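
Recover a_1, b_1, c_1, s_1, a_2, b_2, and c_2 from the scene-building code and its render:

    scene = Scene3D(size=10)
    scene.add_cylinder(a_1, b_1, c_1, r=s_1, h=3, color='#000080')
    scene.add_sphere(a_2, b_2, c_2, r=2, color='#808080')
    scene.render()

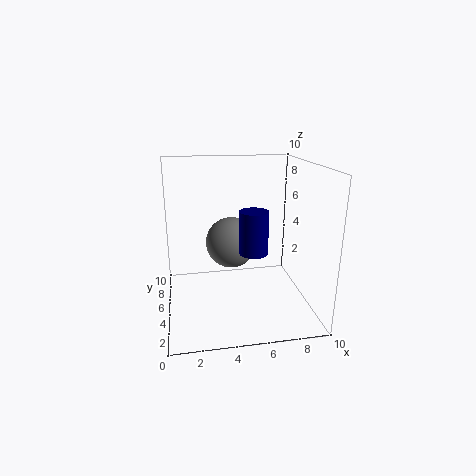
a_1 = 6; b_1 = 4.5; c_1 = 4; s_1 = 1; a_2 = 5; b_2 = 8; c_2 = 3.5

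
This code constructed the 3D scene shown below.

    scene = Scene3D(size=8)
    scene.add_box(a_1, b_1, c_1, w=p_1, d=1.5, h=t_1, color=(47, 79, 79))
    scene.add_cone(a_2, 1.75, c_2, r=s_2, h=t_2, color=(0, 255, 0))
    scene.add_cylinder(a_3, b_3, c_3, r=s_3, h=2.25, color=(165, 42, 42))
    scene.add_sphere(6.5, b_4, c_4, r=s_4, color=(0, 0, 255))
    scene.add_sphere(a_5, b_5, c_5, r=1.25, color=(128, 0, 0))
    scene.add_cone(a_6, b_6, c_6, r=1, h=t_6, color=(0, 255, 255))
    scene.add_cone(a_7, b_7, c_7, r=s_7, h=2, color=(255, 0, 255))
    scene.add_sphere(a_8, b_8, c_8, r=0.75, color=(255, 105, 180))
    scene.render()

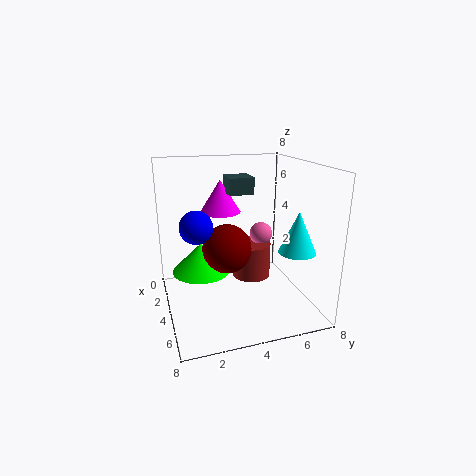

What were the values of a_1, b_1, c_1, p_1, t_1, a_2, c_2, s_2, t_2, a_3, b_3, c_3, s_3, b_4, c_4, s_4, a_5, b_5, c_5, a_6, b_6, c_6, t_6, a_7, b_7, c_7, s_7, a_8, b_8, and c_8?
a_1 = 1; b_1 = 4; c_1 = 6; p_1 = 1.5; t_1 = 1; a_2 = 4.75; c_2 = 2.75; s_2 = 1.5; t_2 = 1.5; a_3 = 1.5; b_3 = 5.75; c_3 = 0.25; s_3 = 1.25; b_4 = 1.25; c_4 = 5.75; s_4 = 0.75; a_5 = 5.25; b_5 = 3; c_5 = 4; a_6 = 5.75; b_6 = 6.75; c_6 = 3.5; t_6 = 2.25; a_7 = 1.25; b_7 = 3.75; c_7 = 4.75; s_7 = 1.25; a_8 = 1.25; b_8 = 6.5; c_8 = 3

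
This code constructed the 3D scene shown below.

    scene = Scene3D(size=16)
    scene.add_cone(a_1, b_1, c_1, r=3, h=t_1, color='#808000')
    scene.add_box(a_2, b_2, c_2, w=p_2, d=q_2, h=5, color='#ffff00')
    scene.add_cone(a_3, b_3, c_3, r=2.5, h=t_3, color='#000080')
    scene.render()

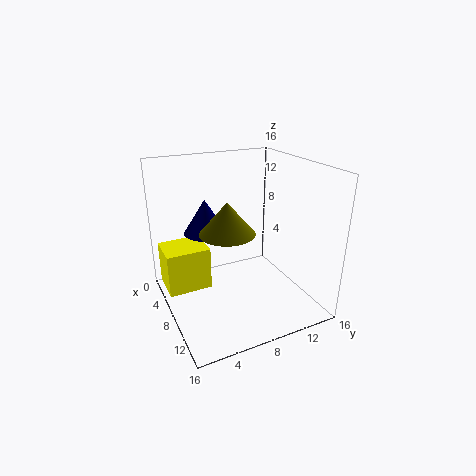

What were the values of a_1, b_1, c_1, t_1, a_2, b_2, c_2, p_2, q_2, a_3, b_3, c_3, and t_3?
a_1 = 8.5; b_1 = 6.5; c_1 = 9; t_1 = 3.5; a_2 = 2.25; b_2 = 0.25; c_2 = 1.5; p_2 = 4.25; q_2 = 5; a_3 = 4.5; b_3 = 5.5; c_3 = 7.75; t_3 = 4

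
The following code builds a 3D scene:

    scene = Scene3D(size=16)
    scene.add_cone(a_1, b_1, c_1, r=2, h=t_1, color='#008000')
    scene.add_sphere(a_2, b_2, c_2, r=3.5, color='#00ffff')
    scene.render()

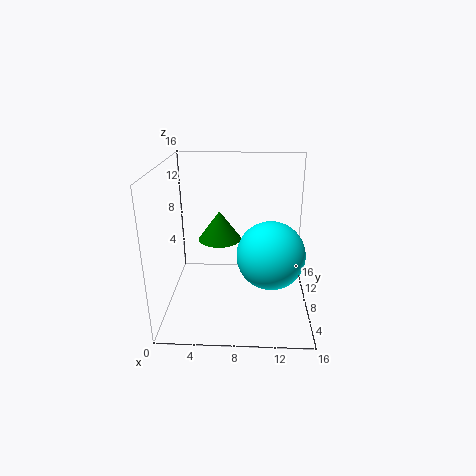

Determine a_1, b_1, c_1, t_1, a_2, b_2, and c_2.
a_1 = 6.5; b_1 = 3.5; c_1 = 10; t_1 = 2.75; a_2 = 11.5; b_2 = 5; c_2 = 7.5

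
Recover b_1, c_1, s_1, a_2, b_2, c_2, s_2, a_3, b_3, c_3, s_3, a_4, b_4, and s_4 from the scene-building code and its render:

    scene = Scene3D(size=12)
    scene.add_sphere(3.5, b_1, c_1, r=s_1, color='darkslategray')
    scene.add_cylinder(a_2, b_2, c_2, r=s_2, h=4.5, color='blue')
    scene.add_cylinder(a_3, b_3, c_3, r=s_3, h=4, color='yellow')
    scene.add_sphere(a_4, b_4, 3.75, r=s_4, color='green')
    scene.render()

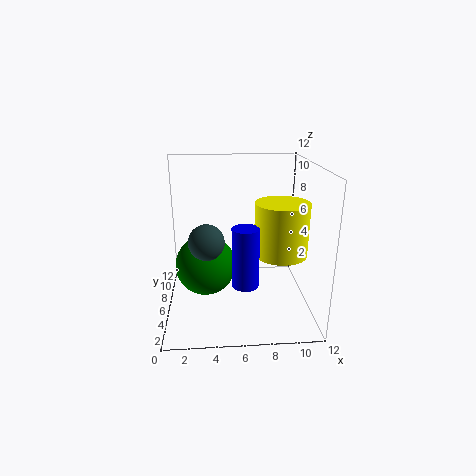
b_1 = 1.75; c_1 = 7.5; s_1 = 1.25; a_2 = 6.25; b_2 = 2.25; c_2 = 3.75; s_2 = 1; a_3 = 9; b_3 = 3.25; c_3 = 5.75; s_3 = 2; a_4 = 3.25; b_4 = 5.75; s_4 = 2.5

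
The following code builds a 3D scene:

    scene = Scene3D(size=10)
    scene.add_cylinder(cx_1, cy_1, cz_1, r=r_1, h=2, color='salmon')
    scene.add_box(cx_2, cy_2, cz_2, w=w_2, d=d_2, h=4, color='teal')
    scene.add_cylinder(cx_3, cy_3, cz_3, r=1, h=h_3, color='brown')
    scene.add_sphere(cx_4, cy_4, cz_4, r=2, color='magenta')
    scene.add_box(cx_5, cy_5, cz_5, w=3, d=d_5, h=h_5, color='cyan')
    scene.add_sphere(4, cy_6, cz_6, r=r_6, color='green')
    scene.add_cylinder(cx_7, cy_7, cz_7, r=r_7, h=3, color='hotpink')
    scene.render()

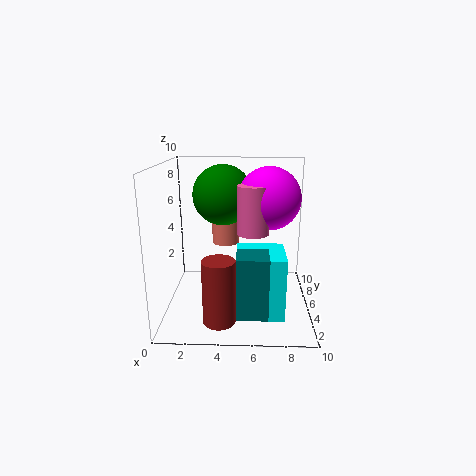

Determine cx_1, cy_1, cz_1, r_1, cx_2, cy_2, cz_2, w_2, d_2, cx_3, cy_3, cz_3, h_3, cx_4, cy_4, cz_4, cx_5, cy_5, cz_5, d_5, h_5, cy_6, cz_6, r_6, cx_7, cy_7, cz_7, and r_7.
cx_1 = 4, cy_1 = 7, cz_1 = 4, r_1 = 1, cx_2 = 5, cy_2 = 1, cz_2 = 1, w_2 = 2, d_2 = 2, cx_3 = 4, cy_3 = 1, cz_3 = 1, h_3 = 4, cx_4 = 7, cy_4 = 4, cz_4 = 8, cx_5 = 5, cy_5 = 1, cz_5 = 1, d_5 = 3, h_5 = 4, cy_6 = 5, cz_6 = 8, r_6 = 2, cx_7 = 6, cy_7 = 3, cz_7 = 6, r_7 = 1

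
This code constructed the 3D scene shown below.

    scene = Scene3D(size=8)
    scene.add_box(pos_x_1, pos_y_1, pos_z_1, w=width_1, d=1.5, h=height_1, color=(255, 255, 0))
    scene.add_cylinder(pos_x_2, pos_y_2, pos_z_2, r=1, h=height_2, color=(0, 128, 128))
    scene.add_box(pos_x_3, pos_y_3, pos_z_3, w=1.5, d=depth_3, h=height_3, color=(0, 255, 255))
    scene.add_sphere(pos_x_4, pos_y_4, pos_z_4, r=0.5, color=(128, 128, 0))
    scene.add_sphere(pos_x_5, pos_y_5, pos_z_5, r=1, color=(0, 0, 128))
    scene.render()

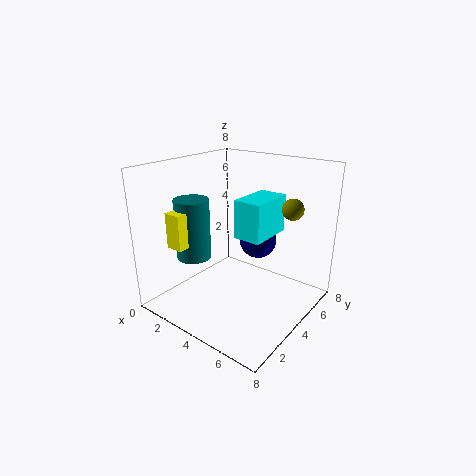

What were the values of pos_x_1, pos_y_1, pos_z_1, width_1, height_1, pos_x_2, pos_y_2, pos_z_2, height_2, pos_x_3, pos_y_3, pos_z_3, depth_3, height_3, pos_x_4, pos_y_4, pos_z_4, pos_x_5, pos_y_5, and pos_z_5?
pos_x_1 = 1; pos_y_1 = 1.5; pos_z_1 = 3.5; width_1 = 1; height_1 = 2; pos_x_2 = 1.5; pos_y_2 = 3; pos_z_2 = 2.5; height_2 = 3.5; pos_x_3 = 4.5; pos_y_3 = 3; pos_z_3 = 4.5; depth_3 = 2.5; height_3 = 2; pos_x_4 = 7.5; pos_y_4 = 3.5; pos_z_4 = 6.5; pos_x_5 = 5; pos_y_5 = 4.5; pos_z_5 = 4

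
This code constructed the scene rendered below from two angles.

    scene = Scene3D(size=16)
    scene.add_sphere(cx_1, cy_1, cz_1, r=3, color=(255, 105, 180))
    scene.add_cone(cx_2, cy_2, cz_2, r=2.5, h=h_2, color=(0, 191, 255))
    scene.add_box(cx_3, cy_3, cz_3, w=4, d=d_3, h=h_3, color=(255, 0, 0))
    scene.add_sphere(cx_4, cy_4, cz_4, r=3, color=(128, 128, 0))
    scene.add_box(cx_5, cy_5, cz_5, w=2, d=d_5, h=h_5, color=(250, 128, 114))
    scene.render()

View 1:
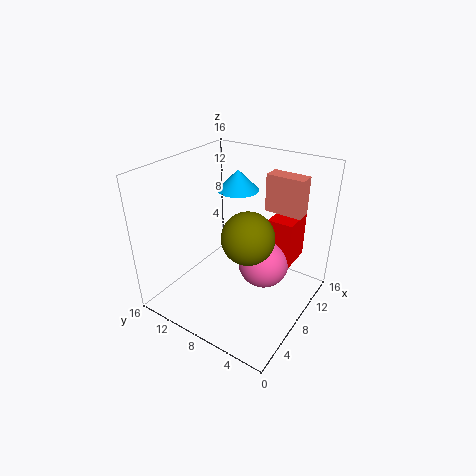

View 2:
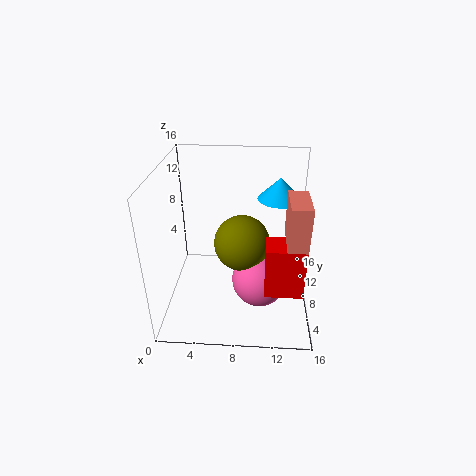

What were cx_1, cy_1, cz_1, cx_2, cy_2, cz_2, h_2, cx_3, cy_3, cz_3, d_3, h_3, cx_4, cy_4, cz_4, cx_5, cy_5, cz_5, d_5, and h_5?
cx_1 = 10.5; cy_1 = 6; cz_1 = 4; cx_2 = 12.5; cy_2 = 11; cz_2 = 11.5; h_2 = 2.5; cx_3 = 11; cy_3 = 3; cz_3 = 4; d_3 = 3; h_3 = 5.5; cx_4 = 8.5; cy_4 = 7; cz_4 = 8; cx_5 = 13; cy_5 = 3; cz_5 = 9.5; d_5 = 4.5; h_5 = 4.5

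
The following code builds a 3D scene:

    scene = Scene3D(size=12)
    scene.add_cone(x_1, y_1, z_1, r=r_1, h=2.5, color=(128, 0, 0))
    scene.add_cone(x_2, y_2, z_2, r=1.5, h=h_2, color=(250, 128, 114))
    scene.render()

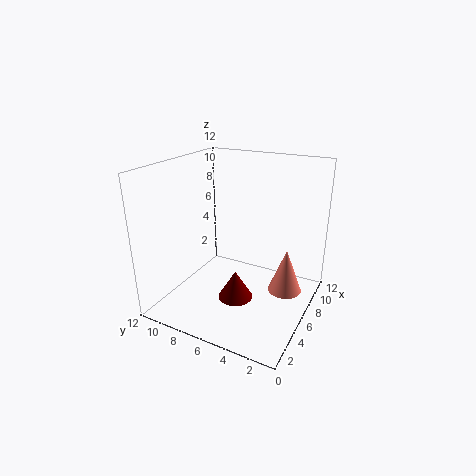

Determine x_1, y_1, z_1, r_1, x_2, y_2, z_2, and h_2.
x_1 = 5.5; y_1 = 6; z_1 = 0.5; r_1 = 1.5; x_2 = 8.5; y_2 = 2.5; z_2 = 0.5; h_2 = 4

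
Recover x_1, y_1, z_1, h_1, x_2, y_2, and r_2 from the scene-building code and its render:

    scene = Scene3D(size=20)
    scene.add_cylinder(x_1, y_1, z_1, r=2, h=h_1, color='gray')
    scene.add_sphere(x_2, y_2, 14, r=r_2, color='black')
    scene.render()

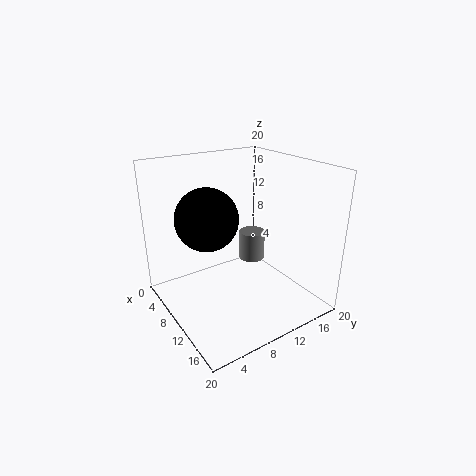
x_1 = 6.5, y_1 = 15, z_1 = 4, h_1 = 4.5, x_2 = 10.5, y_2 = 5, r_2 = 4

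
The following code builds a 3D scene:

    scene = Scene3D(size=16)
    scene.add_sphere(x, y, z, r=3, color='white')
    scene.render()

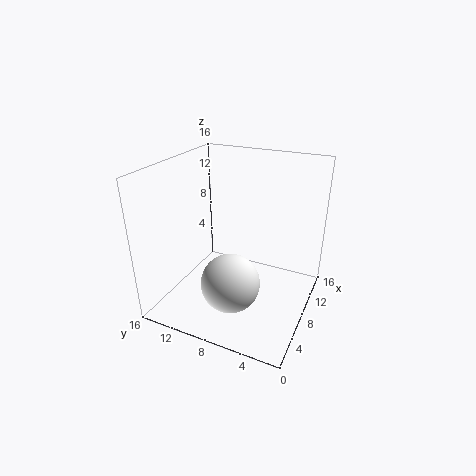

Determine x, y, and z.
x = 3.5
y = 6.75
z = 5.25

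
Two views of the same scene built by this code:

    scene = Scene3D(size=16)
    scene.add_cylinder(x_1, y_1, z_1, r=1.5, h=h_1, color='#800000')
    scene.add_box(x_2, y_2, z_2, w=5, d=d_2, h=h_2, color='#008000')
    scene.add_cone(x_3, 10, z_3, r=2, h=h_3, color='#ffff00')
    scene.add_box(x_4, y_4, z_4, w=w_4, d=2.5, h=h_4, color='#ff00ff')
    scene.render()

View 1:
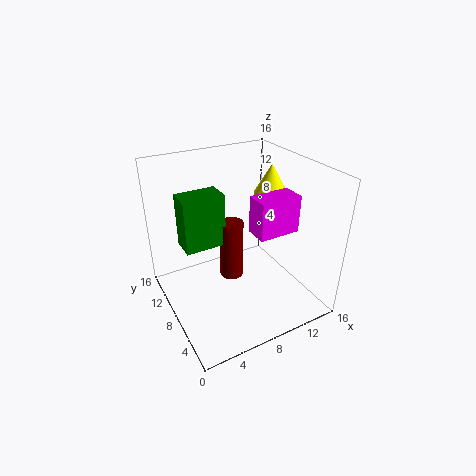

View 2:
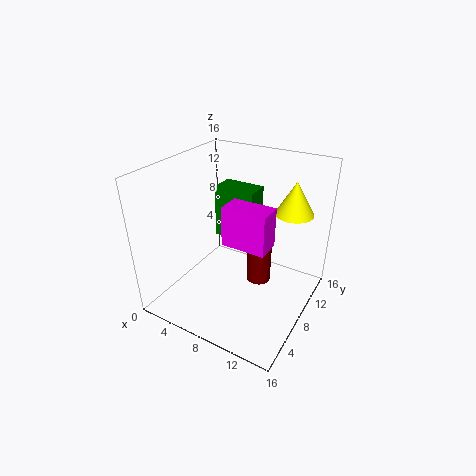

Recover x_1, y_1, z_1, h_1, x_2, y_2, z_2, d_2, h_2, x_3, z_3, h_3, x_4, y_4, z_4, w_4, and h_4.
x_1 = 9, y_1 = 11.5, z_1 = 0.5, h_1 = 7.5, x_2 = 3, y_2 = 11, z_2 = 5.5, d_2 = 3, h_2 = 6.5, x_3 = 13.5, z_3 = 11.5, h_3 = 3.5, x_4 = 8.5, y_4 = 4, z_4 = 9.5, w_4 = 4.5, h_4 = 4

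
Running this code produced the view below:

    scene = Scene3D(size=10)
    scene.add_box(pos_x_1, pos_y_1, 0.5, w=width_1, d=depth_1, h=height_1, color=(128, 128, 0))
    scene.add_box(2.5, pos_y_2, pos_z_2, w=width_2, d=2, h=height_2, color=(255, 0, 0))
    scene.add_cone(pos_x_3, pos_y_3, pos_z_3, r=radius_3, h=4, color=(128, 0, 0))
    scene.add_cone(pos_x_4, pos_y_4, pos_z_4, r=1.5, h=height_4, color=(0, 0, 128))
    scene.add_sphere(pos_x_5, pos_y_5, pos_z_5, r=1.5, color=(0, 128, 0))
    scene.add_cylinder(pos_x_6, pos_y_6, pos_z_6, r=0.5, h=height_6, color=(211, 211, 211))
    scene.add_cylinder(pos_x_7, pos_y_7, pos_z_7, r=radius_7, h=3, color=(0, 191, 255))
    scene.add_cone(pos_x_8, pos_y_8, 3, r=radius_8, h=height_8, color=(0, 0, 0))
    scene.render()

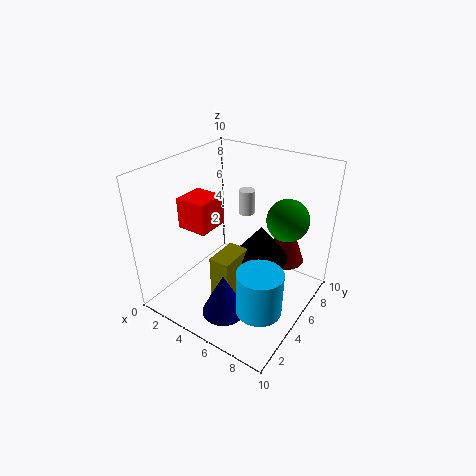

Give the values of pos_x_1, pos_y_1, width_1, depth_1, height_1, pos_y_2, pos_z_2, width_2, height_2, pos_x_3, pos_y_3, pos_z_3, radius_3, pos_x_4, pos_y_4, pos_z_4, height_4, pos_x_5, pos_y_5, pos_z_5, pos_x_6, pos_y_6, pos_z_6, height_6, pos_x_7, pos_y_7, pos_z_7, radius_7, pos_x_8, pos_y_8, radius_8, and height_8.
pos_x_1 = 4
pos_y_1 = 3
width_1 = 1.5
depth_1 = 2.5
height_1 = 3.5
pos_y_2 = 2
pos_z_2 = 6.5
width_2 = 2
height_2 = 2
pos_x_3 = 7
pos_y_3 = 8.5
pos_z_3 = 2
radius_3 = 1.5
pos_x_4 = 5.5
pos_y_4 = 2.5
pos_z_4 = 0.5
height_4 = 3
pos_x_5 = 7.5
pos_y_5 = 7.5
pos_z_5 = 6
pos_x_6 = 6
pos_y_6 = 4.5
pos_z_6 = 7.5
height_6 = 1.5
pos_x_7 = 8
pos_y_7 = 3
pos_z_7 = 1.5
radius_7 = 1.5
pos_x_8 = 6
pos_y_8 = 6.5
radius_8 = 2
height_8 = 2.5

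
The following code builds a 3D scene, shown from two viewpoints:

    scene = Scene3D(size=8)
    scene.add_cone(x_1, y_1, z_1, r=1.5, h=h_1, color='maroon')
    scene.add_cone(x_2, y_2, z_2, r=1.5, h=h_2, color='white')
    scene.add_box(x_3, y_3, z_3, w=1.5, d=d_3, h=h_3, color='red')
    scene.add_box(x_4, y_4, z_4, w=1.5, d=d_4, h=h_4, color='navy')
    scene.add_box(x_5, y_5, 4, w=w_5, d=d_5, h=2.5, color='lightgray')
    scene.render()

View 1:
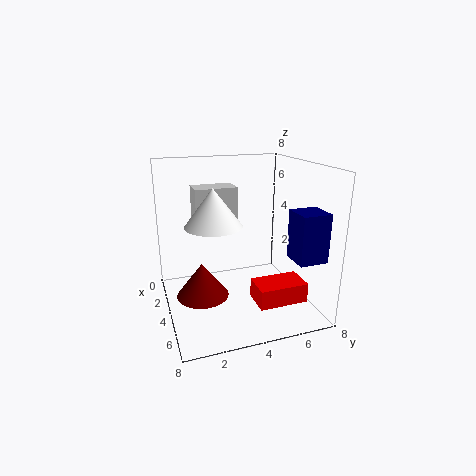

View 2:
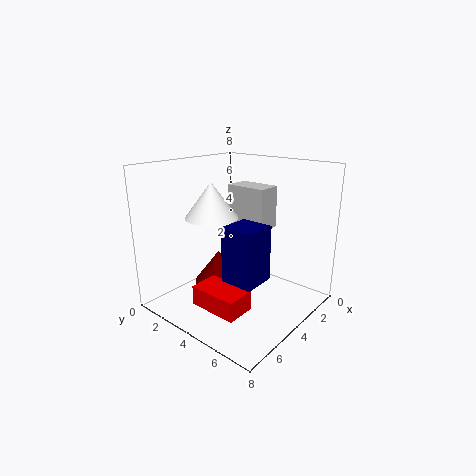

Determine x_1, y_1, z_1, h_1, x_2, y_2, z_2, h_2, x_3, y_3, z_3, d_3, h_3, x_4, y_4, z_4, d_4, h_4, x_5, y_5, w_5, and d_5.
x_1 = 3.5, y_1 = 2, z_1 = 0.5, h_1 = 2, x_2 = 4.5, y_2 = 2.5, z_2 = 5, h_2 = 2, x_3 = 6, y_3 = 4, z_3 = 1.5, d_3 = 2.5, h_3 = 1, x_4 = 6, y_4 = 6, z_4 = 3.5, d_4 = 1.5, h_4 = 2.5, x_5 = 1, y_5 = 2, w_5 = 1.5, d_5 = 2.5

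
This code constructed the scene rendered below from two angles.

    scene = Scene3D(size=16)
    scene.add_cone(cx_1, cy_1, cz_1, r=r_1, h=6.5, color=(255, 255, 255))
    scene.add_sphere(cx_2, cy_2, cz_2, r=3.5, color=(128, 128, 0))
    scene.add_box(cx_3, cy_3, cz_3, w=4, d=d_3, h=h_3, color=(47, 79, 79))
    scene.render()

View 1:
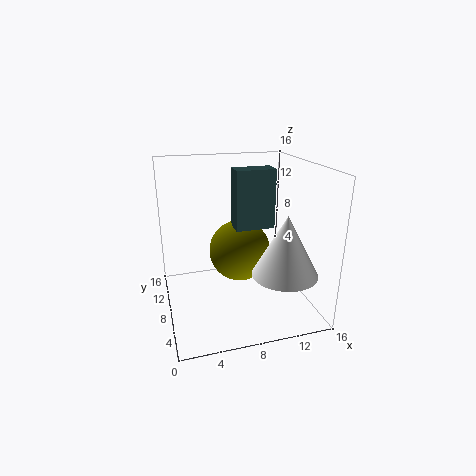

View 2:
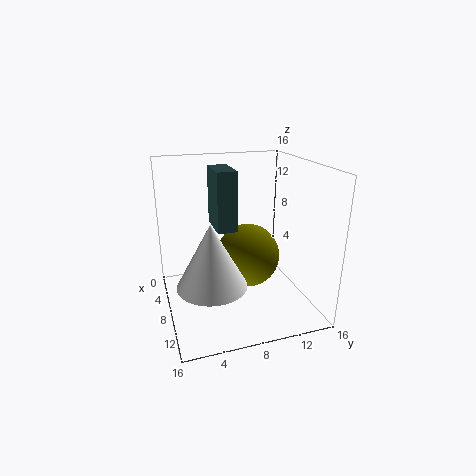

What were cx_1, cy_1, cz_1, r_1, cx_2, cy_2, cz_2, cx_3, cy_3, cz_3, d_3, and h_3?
cx_1 = 12; cy_1 = 4; cz_1 = 5; r_1 = 3.5; cx_2 = 8.5; cy_2 = 9; cz_2 = 6; cx_3 = 7; cy_3 = 5; cz_3 = 10; d_3 = 2; h_3 = 6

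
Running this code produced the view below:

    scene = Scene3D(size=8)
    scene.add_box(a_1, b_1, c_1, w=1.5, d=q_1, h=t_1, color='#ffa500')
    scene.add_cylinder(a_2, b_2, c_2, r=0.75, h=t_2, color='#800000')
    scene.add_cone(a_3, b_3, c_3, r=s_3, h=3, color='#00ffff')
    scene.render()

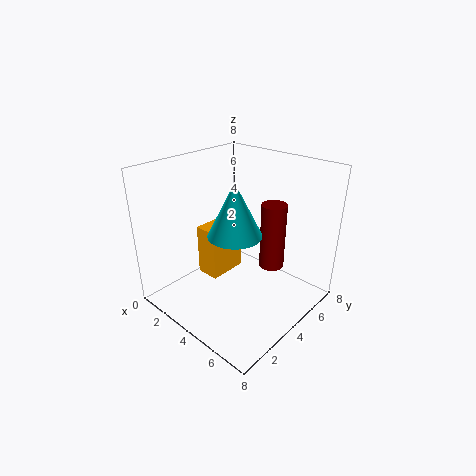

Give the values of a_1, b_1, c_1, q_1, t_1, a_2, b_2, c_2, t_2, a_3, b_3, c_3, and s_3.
a_1 = 0.5; b_1 = 4; c_1 = 0.25; q_1 = 2.5; t_1 = 3.25; a_2 = 4.75; b_2 = 6.25; c_2 = 1.5; t_2 = 4; a_3 = 4; b_3 = 3.75; c_3 = 4.25; s_3 = 1.5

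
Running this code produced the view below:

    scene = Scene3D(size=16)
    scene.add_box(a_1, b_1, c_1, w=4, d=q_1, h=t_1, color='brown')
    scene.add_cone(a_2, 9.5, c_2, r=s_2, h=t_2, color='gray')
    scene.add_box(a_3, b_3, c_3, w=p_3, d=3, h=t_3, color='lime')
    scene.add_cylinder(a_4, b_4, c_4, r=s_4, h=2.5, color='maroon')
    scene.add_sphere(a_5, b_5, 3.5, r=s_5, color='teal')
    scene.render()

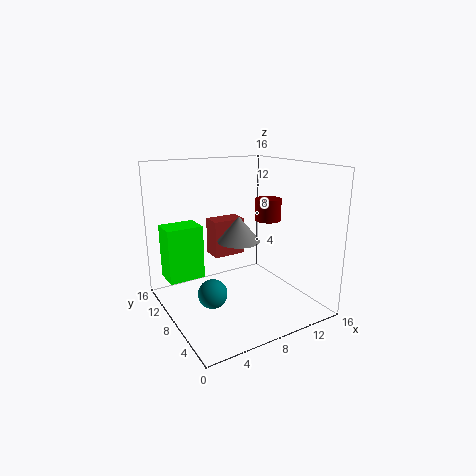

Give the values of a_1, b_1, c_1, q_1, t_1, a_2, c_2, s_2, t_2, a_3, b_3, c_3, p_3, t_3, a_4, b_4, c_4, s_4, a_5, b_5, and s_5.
a_1 = 7
b_1 = 11.5
c_1 = 4.5
q_1 = 2.5
t_1 = 4.5
a_2 = 9
c_2 = 7
s_2 = 2.5
t_2 = 3
a_3 = 0.5
b_3 = 9.5
c_3 = 3.5
p_3 = 4
t_3 = 6
a_4 = 12
b_4 = 8
c_4 = 9.5
s_4 = 1.5
a_5 = 3.5
b_5 = 5.5
s_5 = 1.5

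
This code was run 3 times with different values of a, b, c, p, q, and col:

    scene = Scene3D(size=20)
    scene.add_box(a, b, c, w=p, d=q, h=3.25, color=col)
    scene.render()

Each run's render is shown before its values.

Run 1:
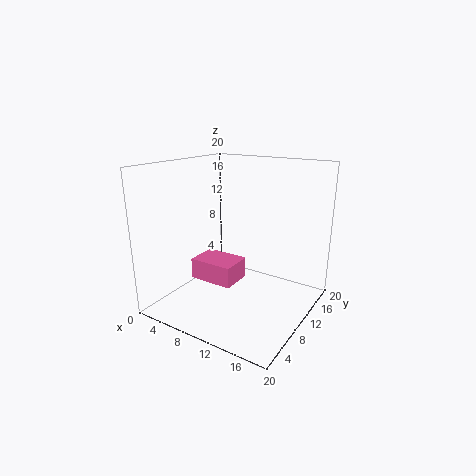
a = 1.25; b = 10; c = 1.5; p = 7; q = 5; col = 'hotpink'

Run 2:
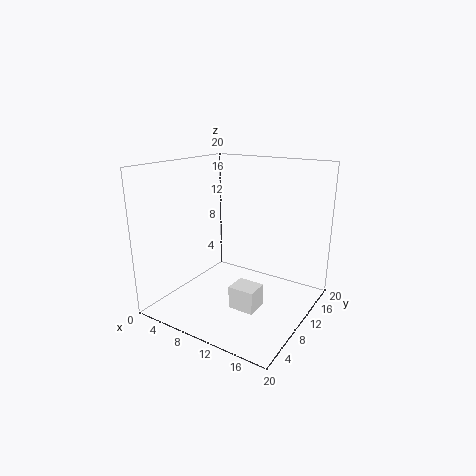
a = 10; b = 7.5; c = 0.25; p = 3.75; q = 3.25; col = 'white'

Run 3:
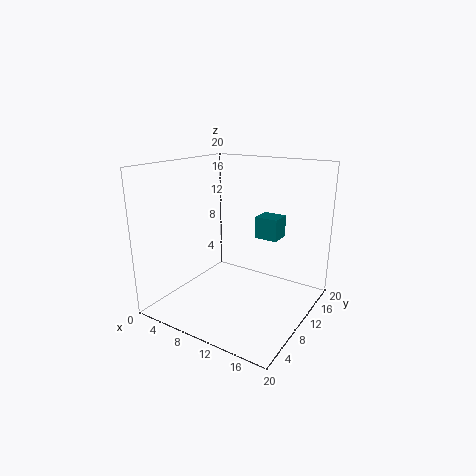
a = 10.25; b = 14.25; c = 8.75; p = 3.5; q = 3.25; col = 'teal'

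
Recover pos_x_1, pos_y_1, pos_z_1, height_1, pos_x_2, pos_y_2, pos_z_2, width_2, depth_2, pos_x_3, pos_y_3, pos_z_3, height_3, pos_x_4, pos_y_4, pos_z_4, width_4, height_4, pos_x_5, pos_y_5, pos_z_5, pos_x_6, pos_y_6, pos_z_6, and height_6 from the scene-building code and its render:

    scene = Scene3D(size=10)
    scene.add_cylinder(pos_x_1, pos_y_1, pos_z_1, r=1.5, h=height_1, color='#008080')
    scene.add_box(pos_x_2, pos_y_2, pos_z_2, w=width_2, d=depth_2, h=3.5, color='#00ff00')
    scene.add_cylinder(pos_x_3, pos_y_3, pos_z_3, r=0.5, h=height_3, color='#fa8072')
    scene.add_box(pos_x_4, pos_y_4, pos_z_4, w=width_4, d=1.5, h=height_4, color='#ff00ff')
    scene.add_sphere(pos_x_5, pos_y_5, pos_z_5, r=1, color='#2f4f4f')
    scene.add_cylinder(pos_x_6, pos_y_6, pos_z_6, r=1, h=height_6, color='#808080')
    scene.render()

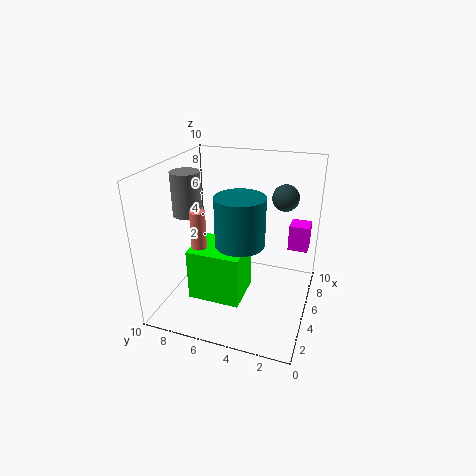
pos_x_1 = 2.5, pos_y_1 = 4, pos_z_1 = 6, height_1 = 3, pos_x_2 = 2, pos_y_2 = 4, pos_z_2 = 1.5, width_2 = 3, depth_2 = 3.5, pos_x_3 = 3, pos_y_3 = 7, pos_z_3 = 3, height_3 = 4.5, pos_x_4 = 8, pos_y_4 = 0.5, pos_z_4 = 3, width_4 = 1.5, height_4 = 2, pos_x_5 = 8.5, pos_y_5 = 2.5, pos_z_5 = 7, pos_x_6 = 4.5, pos_y_6 = 8.5, pos_z_6 = 6.5, height_6 = 3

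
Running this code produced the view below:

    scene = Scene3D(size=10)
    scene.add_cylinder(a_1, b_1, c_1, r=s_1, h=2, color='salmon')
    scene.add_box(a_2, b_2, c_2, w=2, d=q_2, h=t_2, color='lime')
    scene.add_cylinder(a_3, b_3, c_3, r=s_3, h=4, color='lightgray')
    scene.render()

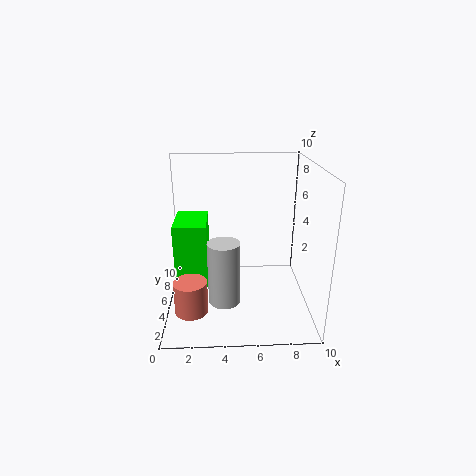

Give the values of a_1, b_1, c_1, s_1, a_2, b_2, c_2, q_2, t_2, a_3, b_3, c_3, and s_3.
a_1 = 2; b_1 = 1; c_1 = 2; s_1 = 1; a_2 = 1; b_2 = 2; c_2 = 3; q_2 = 3; t_2 = 4; a_3 = 4; b_3 = 2; c_3 = 2; s_3 = 1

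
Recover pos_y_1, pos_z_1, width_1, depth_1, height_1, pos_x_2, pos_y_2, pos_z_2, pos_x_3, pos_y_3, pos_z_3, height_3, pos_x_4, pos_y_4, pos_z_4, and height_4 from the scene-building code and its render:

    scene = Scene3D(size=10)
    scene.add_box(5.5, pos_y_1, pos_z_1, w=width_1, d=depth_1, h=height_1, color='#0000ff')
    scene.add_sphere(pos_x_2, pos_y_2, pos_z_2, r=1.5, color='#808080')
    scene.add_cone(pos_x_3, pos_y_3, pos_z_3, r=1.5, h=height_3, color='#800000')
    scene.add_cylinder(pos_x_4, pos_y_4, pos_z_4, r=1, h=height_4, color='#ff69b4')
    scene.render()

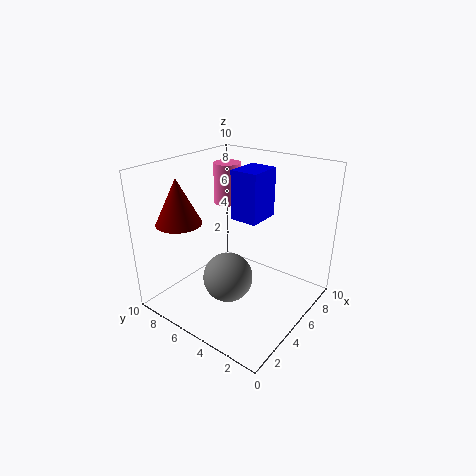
pos_y_1 = 4; pos_z_1 = 6; width_1 = 2.5; depth_1 = 2; height_1 = 3.5; pos_x_2 = 2; pos_y_2 = 3.5; pos_z_2 = 4; pos_x_3 = 2; pos_y_3 = 7.5; pos_z_3 = 6.5; height_3 = 3; pos_x_4 = 7; pos_y_4 = 7.5; pos_z_4 = 6.5; height_4 = 3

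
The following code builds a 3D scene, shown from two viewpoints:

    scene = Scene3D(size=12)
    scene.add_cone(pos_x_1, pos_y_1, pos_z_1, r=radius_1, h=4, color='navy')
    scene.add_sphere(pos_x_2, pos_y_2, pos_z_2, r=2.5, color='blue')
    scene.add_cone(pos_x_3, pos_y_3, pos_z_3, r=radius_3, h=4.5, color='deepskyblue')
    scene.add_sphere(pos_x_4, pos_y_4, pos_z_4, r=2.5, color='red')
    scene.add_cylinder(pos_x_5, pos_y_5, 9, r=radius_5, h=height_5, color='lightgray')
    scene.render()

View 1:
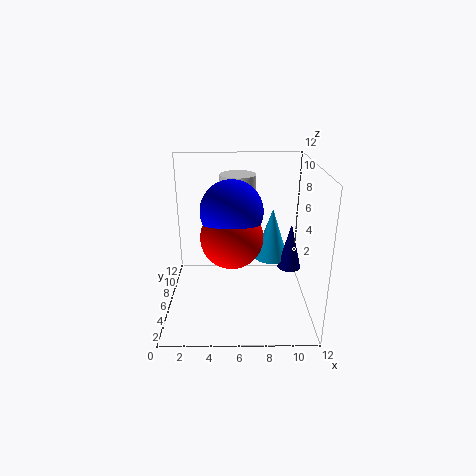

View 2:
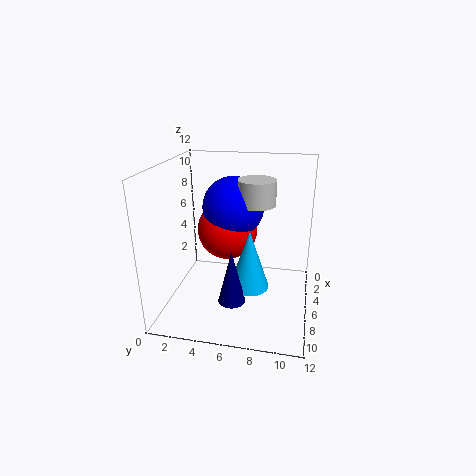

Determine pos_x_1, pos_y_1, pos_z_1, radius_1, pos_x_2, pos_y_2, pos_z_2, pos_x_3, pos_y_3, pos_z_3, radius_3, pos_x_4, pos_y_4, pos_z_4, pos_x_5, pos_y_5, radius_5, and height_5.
pos_x_1 = 10.5, pos_y_1 = 6.5, pos_z_1 = 3, radius_1 = 1, pos_x_2 = 5.5, pos_y_2 = 5.5, pos_z_2 = 8.5, pos_x_3 = 9, pos_y_3 = 7.5, pos_z_3 = 3.5, radius_3 = 1.5, pos_x_4 = 5.5, pos_y_4 = 5, pos_z_4 = 6.5, pos_x_5 = 6, pos_y_5 = 7.5, radius_5 = 1.5, height_5 = 2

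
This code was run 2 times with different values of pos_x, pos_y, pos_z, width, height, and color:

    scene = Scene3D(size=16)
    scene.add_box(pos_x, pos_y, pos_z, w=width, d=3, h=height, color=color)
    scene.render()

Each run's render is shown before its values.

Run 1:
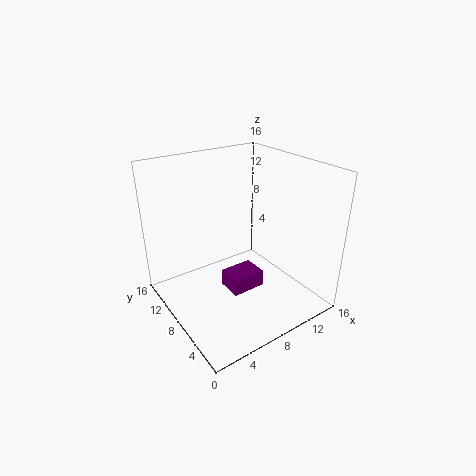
pos_x = 7; pos_y = 7; pos_z = 1; width = 4; height = 2; color = 'purple'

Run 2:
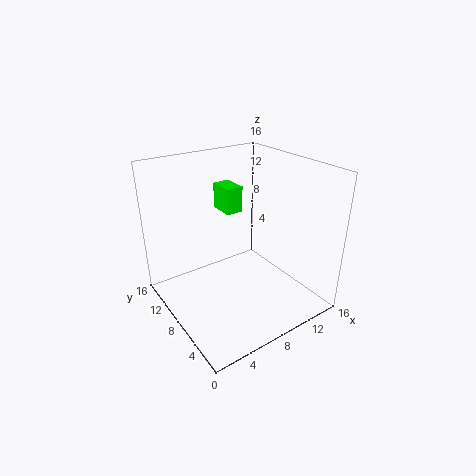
pos_x = 8; pos_y = 10; pos_z = 10; width = 2; height = 3; color = 'lime'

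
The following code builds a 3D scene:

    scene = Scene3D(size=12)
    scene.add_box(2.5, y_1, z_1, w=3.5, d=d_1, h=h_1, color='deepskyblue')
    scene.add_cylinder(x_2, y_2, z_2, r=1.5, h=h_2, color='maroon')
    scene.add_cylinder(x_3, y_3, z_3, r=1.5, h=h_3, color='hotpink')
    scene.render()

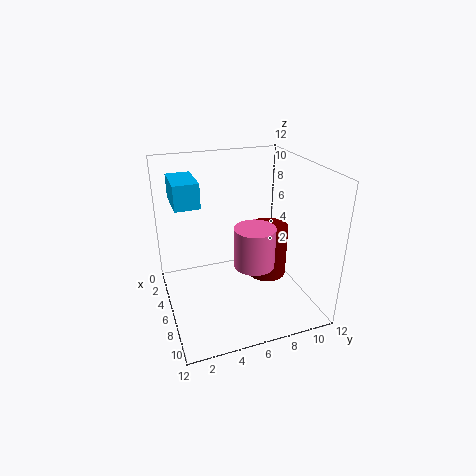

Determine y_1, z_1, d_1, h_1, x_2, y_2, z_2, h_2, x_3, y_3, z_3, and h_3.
y_1 = 1
z_1 = 9
d_1 = 2
h_1 = 2
x_2 = 8.5
y_2 = 7.5
z_2 = 4
h_2 = 4
x_3 = 9.5
y_3 = 6
z_3 = 5.5
h_3 = 3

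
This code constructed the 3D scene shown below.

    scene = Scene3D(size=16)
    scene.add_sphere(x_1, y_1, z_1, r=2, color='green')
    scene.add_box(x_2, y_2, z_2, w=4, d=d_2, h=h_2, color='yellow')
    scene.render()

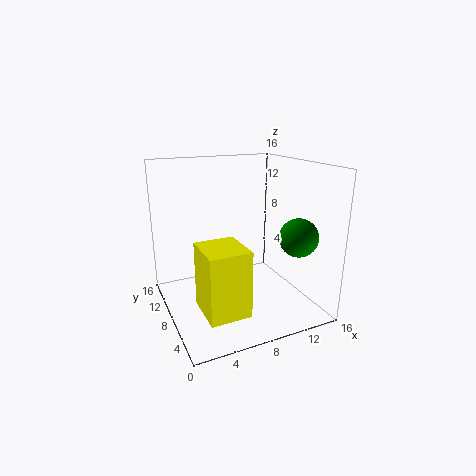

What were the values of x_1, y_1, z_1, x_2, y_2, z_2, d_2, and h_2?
x_1 = 12.5
y_1 = 3
z_1 = 9
x_2 = 2
y_2 = 0.5
z_2 = 3
d_2 = 4.5
h_2 = 6.5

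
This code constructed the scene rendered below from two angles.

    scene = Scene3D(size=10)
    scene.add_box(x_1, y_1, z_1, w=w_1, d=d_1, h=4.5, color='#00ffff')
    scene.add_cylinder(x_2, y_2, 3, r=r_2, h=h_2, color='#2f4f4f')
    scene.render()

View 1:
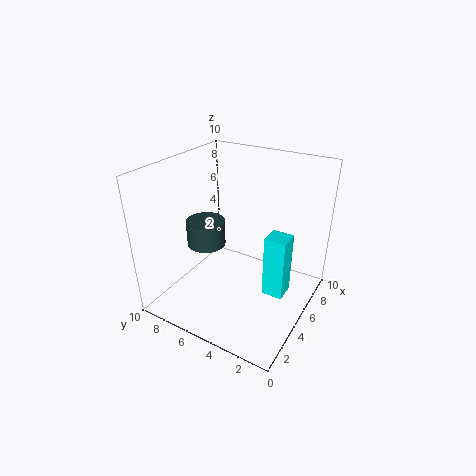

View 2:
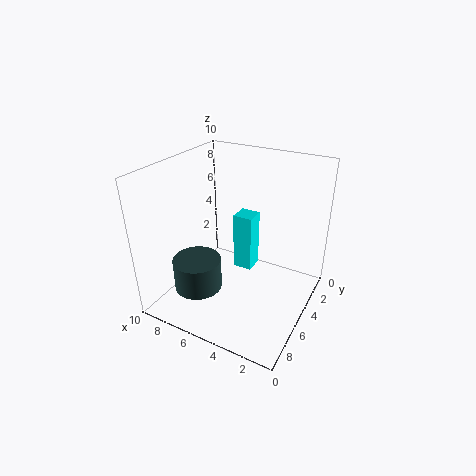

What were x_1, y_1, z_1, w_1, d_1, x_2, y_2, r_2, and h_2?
x_1 = 5; y_1 = 1.5; z_1 = 1; w_1 = 1.5; d_1 = 1.5; x_2 = 6; y_2 = 8.5; r_2 = 1.5; h_2 = 2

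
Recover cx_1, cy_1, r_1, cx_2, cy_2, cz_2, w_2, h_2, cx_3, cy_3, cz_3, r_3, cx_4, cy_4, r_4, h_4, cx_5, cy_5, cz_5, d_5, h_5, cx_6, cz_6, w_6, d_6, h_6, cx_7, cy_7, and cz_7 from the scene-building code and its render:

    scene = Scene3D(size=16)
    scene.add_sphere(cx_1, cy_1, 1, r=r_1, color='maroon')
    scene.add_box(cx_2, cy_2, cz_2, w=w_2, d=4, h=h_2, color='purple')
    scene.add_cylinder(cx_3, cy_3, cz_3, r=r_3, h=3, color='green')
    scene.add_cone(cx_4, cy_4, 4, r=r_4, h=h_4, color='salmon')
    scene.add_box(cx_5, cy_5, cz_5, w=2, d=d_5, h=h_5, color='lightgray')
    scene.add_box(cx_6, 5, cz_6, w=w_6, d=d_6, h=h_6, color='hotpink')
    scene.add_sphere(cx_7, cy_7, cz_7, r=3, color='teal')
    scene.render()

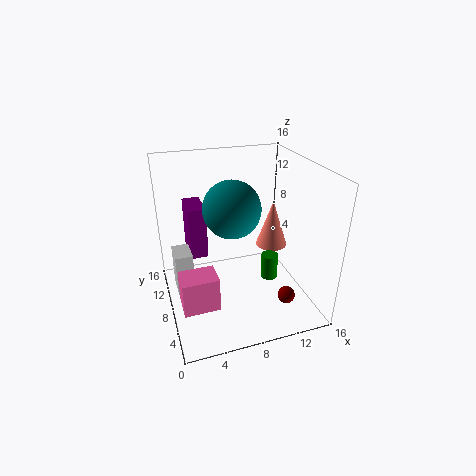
cx_1 = 13
cy_1 = 5
r_1 = 1
cx_2 = 3
cy_2 = 10
cz_2 = 5
w_2 = 2
h_2 = 6
cx_3 = 12
cy_3 = 8
cz_3 = 2
r_3 = 1
cx_4 = 14
cy_4 = 12
r_4 = 2
h_4 = 6
cx_5 = 1
cy_5 = 9
cz_5 = 1
d_5 = 3
h_5 = 5
cx_6 = 1
cz_6 = 1
w_6 = 4
d_6 = 3
h_6 = 4
cx_7 = 7
cy_7 = 7
cz_7 = 12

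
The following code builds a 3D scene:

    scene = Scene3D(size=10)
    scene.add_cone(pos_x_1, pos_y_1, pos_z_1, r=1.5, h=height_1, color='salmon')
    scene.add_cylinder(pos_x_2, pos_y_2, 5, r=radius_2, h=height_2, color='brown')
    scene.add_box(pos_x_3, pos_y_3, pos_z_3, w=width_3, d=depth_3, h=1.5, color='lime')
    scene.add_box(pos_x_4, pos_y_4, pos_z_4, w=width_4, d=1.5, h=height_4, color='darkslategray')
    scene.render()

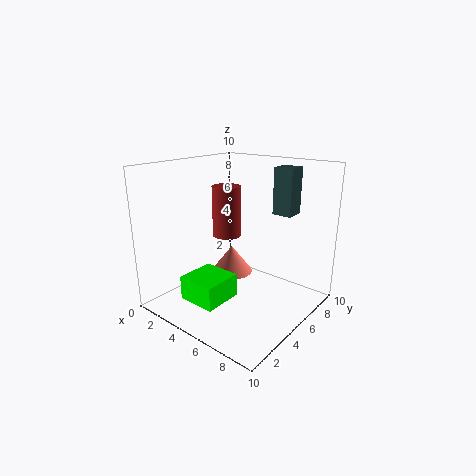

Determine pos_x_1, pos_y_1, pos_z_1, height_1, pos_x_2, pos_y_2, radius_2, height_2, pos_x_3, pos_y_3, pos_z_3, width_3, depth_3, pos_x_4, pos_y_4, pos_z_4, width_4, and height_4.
pos_x_1 = 4
pos_y_1 = 5.5
pos_z_1 = 2
height_1 = 2
pos_x_2 = 4
pos_y_2 = 5
radius_2 = 1
height_2 = 3.5
pos_x_3 = 4
pos_y_3 = 0.5
pos_z_3 = 2
width_3 = 2.5
depth_3 = 2.5
pos_x_4 = 5.5
pos_y_4 = 8.5
pos_z_4 = 6
width_4 = 1.5
height_4 = 3.5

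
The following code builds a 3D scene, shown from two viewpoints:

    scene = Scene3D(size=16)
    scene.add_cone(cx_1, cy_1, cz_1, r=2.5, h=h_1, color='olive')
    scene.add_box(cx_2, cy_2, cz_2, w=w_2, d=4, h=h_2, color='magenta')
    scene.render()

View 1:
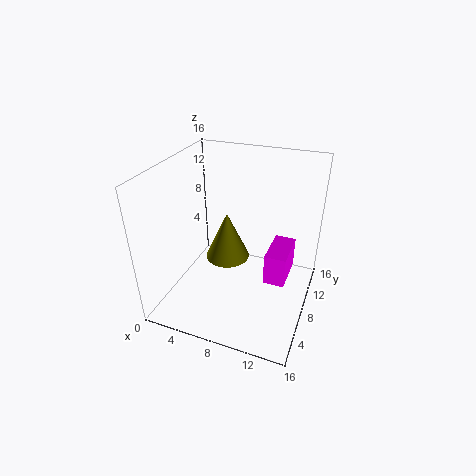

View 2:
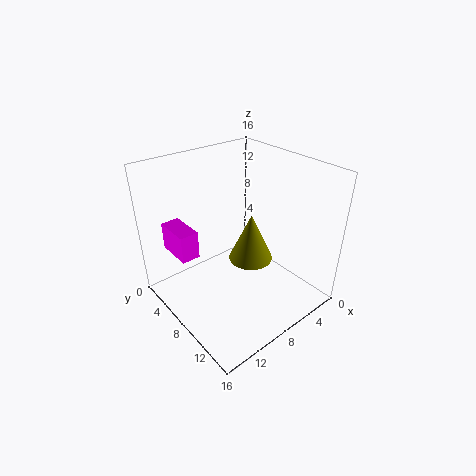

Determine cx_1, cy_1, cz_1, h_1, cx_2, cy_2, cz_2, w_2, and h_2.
cx_1 = 6.5, cy_1 = 8.5, cz_1 = 5, h_1 = 5.5, cx_2 = 12.5, cy_2 = 3, cz_2 = 7, w_2 = 2, h_2 = 3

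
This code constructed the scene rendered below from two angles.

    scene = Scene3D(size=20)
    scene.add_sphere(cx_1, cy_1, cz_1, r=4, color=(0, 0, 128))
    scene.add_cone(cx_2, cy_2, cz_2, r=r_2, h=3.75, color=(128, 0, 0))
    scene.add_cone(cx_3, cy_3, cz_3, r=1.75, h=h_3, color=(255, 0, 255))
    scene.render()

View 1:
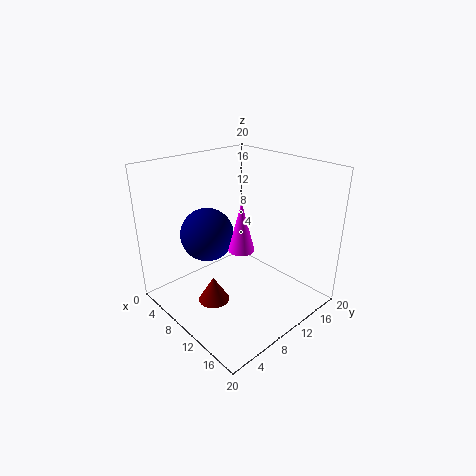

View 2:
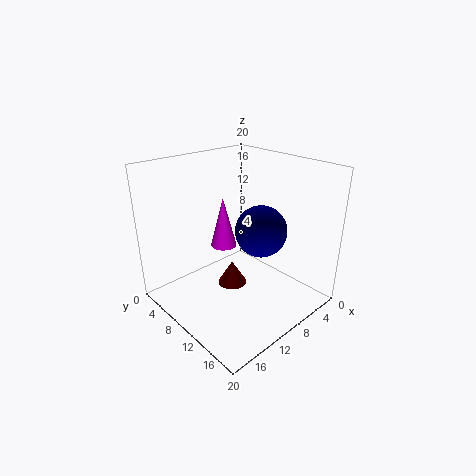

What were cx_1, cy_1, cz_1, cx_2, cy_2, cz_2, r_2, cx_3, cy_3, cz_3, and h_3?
cx_1 = 4.25
cy_1 = 9
cz_1 = 8.75
cx_2 = 8.25
cy_2 = 6.75
cz_2 = 0.25
r_2 = 2.25
cx_3 = 11.75
cy_3 = 9
cz_3 = 9.25
h_3 = 6.75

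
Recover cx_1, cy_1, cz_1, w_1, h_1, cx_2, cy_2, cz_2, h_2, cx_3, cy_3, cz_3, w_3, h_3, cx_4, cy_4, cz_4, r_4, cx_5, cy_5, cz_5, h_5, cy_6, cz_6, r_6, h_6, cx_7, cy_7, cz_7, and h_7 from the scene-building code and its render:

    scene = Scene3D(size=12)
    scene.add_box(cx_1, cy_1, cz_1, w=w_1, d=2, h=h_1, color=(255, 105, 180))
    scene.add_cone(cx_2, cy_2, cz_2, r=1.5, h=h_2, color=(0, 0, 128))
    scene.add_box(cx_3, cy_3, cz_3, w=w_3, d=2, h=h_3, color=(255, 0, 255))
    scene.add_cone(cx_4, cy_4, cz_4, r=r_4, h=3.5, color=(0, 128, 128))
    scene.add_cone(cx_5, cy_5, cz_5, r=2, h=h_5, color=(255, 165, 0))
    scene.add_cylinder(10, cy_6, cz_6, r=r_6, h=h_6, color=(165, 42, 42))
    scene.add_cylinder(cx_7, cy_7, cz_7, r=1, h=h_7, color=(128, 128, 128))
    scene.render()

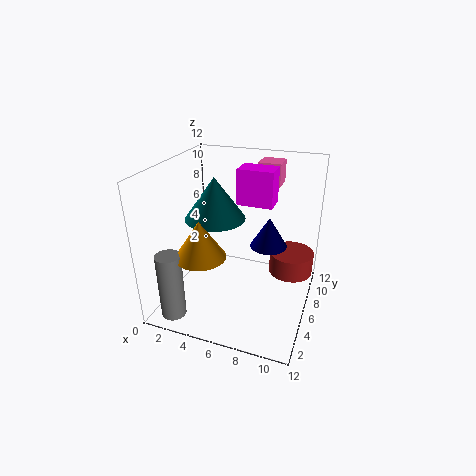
cx_1 = 6.5
cy_1 = 9.5
cz_1 = 9.5
w_1 = 2
h_1 = 2
cx_2 = 8.5
cy_2 = 6.5
cz_2 = 5.5
h_2 = 2.5
cx_3 = 5.5
cy_3 = 7
cz_3 = 8.5
w_3 = 3
h_3 = 3
cx_4 = 4
cy_4 = 6
cz_4 = 7.5
r_4 = 2.5
cx_5 = 4
cy_5 = 3
cz_5 = 5.5
h_5 = 3
cy_6 = 9.5
cz_6 = 1.5
r_6 = 2
h_6 = 2
cx_7 = 2
cy_7 = 1.5
cz_7 = 0.5
h_7 = 5.5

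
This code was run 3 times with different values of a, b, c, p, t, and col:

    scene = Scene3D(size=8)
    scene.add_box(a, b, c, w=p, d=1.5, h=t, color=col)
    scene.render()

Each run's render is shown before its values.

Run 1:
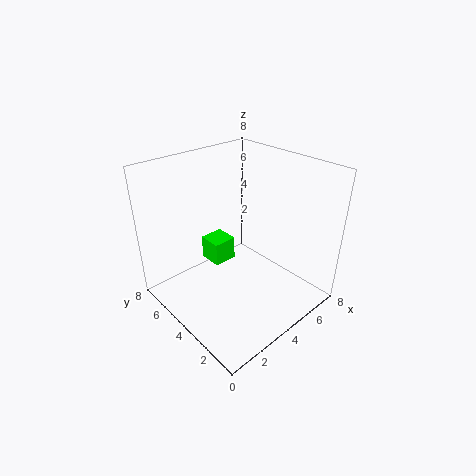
a = 4; b = 6; c = 1; p = 1.5; t = 1.5; col = 'lime'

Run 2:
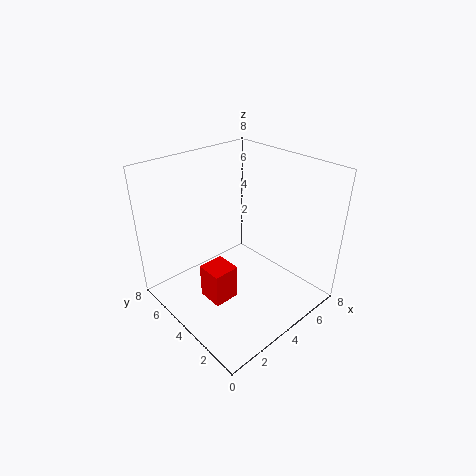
a = 2; b = 3.5; c = 0.5; p = 1.5; t = 2; col = 'red'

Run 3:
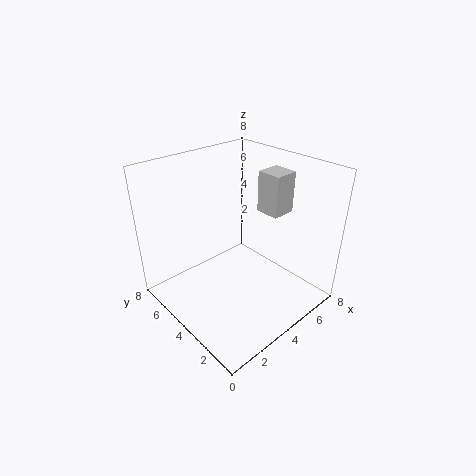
a = 6.5; b = 3.5; c = 4.5; p = 1.5; t = 2.5; col = 'lightgray'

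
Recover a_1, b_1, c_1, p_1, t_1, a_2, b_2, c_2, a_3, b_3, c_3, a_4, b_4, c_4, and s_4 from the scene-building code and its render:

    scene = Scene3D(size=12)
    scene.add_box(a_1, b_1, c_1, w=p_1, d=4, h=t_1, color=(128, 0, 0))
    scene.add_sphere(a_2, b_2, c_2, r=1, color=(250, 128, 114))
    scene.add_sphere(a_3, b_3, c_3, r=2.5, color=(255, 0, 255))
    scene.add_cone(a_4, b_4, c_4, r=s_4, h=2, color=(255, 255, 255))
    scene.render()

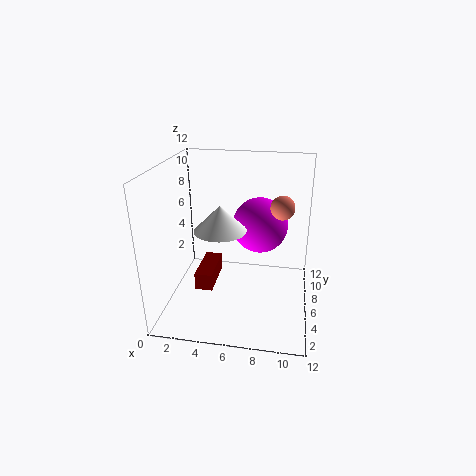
a_1 = 2.5; b_1 = 4.5; c_1 = 1.5; p_1 = 1.5; t_1 = 1.5; a_2 = 9.5; b_2 = 7; c_2 = 8.5; a_3 = 7.5; b_3 = 9; c_3 = 6; a_4 = 5; b_4 = 4; c_4 = 7.5; s_4 = 2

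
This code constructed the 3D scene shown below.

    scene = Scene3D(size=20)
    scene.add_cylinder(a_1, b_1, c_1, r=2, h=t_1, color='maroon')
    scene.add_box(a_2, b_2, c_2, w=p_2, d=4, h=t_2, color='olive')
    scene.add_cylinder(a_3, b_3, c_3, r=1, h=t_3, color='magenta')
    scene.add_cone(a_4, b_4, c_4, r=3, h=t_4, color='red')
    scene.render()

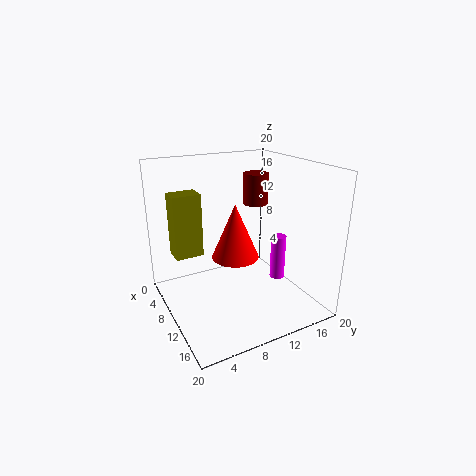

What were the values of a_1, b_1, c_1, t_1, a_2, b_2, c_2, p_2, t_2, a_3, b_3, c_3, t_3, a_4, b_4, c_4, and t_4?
a_1 = 3
b_1 = 17
c_1 = 12
t_1 = 5
a_2 = 4
b_2 = 2
c_2 = 7
p_2 = 3
t_2 = 9
a_3 = 14
b_3 = 14
c_3 = 5
t_3 = 6
a_4 = 13
b_4 = 8
c_4 = 9
t_4 = 7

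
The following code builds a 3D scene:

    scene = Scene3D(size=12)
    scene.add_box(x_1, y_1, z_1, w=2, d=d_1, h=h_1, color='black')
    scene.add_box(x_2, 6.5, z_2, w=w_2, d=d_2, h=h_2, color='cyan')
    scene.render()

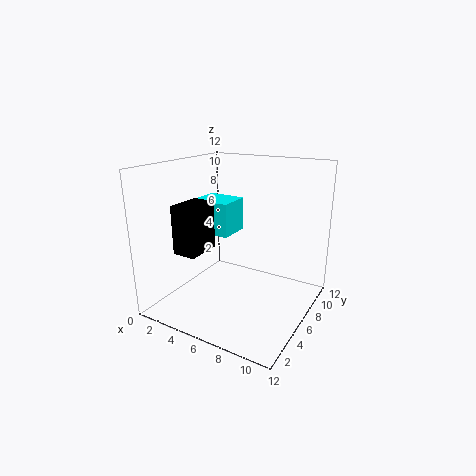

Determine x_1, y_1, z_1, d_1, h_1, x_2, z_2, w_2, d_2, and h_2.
x_1 = 2
y_1 = 2.5
z_1 = 5
d_1 = 3
h_1 = 4
x_2 = 1
z_2 = 5.5
w_2 = 3.5
d_2 = 3
h_2 = 3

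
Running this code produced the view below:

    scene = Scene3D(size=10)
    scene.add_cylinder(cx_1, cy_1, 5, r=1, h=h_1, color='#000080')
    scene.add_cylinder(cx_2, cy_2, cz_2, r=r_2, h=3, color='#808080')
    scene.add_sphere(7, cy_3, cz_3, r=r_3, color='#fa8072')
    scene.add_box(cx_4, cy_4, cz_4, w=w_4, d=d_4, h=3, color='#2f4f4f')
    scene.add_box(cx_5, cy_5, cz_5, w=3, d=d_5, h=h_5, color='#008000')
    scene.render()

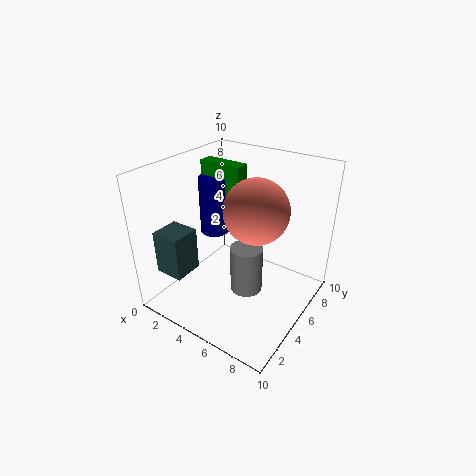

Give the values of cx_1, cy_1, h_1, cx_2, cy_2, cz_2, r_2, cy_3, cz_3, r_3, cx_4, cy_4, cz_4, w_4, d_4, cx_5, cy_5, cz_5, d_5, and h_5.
cx_1 = 3, cy_1 = 5, h_1 = 4, cx_2 = 7, cy_2 = 3, cz_2 = 3, r_2 = 1, cy_3 = 4, cz_3 = 8, r_3 = 2, cx_4 = 1, cy_4 = 1, cz_4 = 3, w_4 = 2, d_4 = 2, cx_5 = 2, cy_5 = 5, cz_5 = 6, d_5 = 1, h_5 = 4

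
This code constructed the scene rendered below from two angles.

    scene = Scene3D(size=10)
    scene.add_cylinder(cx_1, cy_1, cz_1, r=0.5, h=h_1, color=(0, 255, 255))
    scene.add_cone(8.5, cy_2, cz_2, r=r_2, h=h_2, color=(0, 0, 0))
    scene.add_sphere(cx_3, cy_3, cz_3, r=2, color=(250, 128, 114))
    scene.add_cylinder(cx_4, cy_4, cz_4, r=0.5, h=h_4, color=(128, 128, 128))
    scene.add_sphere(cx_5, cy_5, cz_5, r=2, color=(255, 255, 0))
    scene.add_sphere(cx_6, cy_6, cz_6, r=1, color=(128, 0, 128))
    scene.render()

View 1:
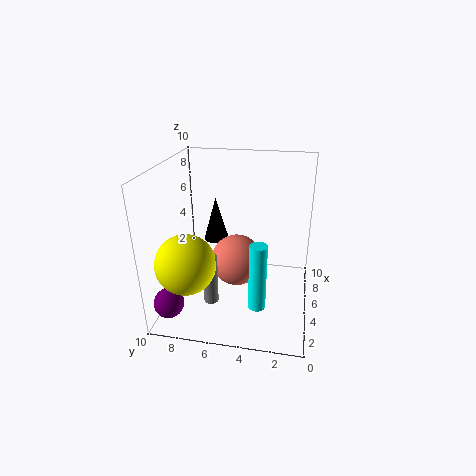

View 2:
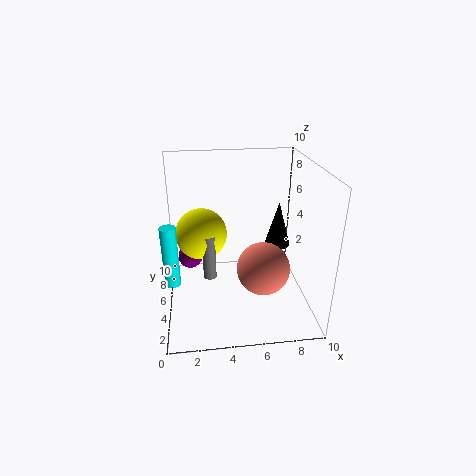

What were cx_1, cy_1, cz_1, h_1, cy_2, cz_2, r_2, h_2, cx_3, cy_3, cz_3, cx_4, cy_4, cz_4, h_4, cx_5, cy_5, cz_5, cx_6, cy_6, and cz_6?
cx_1 = 0.5
cy_1 = 3
cz_1 = 3
h_1 = 4
cy_2 = 7.5
cz_2 = 3
r_2 = 1
h_2 = 3.5
cx_3 = 7
cy_3 = 5.5
cz_3 = 2
cx_4 = 3
cy_4 = 6.5
cz_4 = 1
h_4 = 3.5
cx_5 = 2.5
cy_5 = 8
cz_5 = 4
cx_6 = 1.5
cy_6 = 9
cz_6 = 1.5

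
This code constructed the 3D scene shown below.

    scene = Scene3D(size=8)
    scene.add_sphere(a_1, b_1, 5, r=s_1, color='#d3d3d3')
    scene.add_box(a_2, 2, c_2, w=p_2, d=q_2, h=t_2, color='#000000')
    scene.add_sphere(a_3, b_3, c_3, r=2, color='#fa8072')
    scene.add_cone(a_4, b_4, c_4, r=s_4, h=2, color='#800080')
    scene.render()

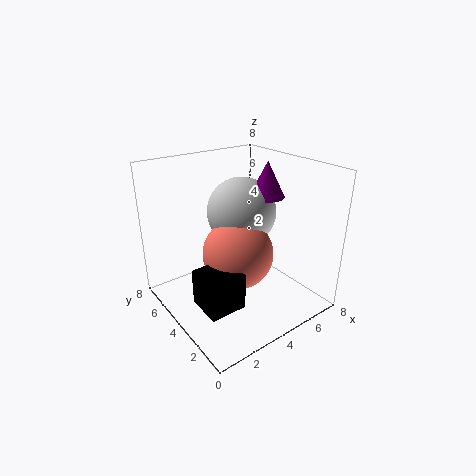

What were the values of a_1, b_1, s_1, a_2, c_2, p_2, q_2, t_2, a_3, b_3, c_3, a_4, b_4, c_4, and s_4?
a_1 = 5, b_1 = 5, s_1 = 2, a_2 = 1, c_2 = 1, p_2 = 2, q_2 = 2, t_2 = 2, a_3 = 4, b_3 = 4, c_3 = 3, a_4 = 6, b_4 = 4, c_4 = 6, s_4 = 1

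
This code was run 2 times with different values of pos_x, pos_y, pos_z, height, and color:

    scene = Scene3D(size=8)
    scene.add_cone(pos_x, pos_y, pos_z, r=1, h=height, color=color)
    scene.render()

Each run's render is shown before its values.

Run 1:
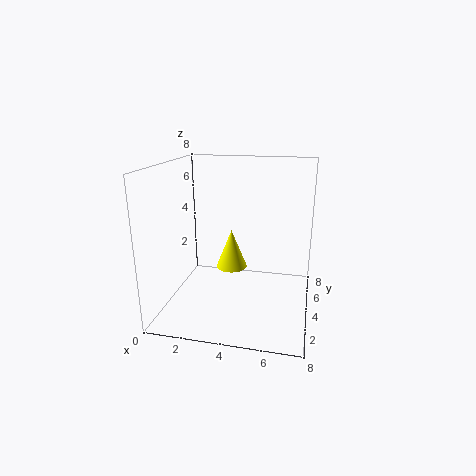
pos_x = 3
pos_y = 6.5
pos_z = 1
height = 2.5
color = 'yellow'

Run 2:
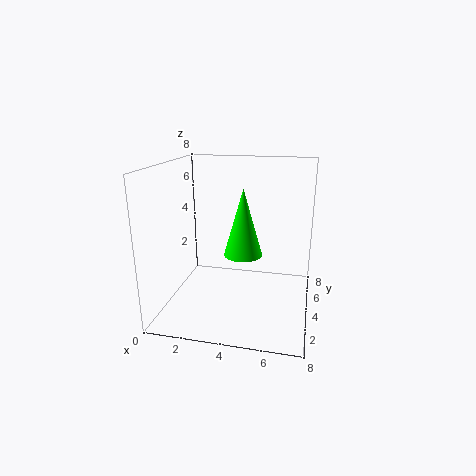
pos_x = 4.5
pos_y = 3
pos_z = 3.5
height = 3.5
color = 'lime'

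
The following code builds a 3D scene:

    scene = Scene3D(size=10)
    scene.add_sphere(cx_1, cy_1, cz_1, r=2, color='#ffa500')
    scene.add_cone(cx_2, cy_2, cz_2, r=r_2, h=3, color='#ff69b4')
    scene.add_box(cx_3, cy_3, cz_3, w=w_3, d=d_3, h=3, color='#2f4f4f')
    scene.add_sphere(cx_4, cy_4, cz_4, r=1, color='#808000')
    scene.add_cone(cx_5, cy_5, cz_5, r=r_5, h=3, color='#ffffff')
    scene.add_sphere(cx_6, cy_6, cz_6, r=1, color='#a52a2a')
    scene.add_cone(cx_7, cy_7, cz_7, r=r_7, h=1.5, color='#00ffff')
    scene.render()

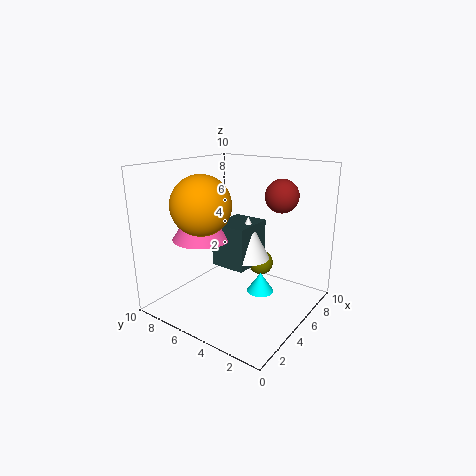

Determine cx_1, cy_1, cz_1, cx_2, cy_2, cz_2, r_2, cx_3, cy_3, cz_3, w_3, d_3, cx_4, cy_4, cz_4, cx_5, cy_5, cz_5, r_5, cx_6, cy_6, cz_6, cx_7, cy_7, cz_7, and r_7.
cx_1 = 3, cy_1 = 6.5, cz_1 = 7.5, cx_2 = 3.5, cy_2 = 7, cz_2 = 5, r_2 = 2, cx_3 = 4, cy_3 = 4, cz_3 = 3, w_3 = 3, d_3 = 2.5, cx_4 = 9, cy_4 = 5.5, cz_4 = 1.5, cx_5 = 5.5, cy_5 = 4.5, cz_5 = 3.5, r_5 = 1.5, cx_6 = 4.5, cy_6 = 1.5, cz_6 = 8.5, cx_7 = 6.5, cy_7 = 4, cz_7 = 0.5, r_7 = 1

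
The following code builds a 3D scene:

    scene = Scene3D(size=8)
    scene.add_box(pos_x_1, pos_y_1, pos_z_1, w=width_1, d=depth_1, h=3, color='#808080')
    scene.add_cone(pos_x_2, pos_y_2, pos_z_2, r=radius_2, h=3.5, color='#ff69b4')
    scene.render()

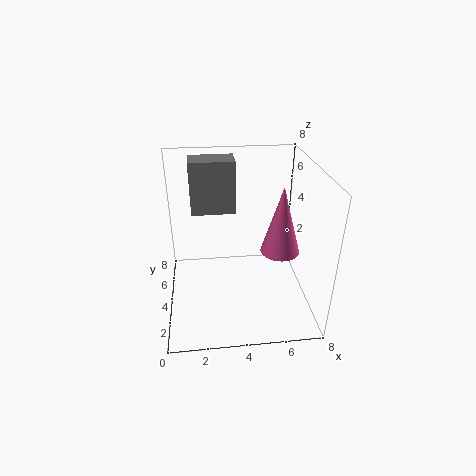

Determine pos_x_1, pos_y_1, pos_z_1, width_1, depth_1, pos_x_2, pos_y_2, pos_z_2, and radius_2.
pos_x_1 = 1.5, pos_y_1 = 5, pos_z_1 = 5, width_1 = 2.5, depth_1 = 1.5, pos_x_2 = 6, pos_y_2 = 2.5, pos_z_2 = 4, radius_2 = 1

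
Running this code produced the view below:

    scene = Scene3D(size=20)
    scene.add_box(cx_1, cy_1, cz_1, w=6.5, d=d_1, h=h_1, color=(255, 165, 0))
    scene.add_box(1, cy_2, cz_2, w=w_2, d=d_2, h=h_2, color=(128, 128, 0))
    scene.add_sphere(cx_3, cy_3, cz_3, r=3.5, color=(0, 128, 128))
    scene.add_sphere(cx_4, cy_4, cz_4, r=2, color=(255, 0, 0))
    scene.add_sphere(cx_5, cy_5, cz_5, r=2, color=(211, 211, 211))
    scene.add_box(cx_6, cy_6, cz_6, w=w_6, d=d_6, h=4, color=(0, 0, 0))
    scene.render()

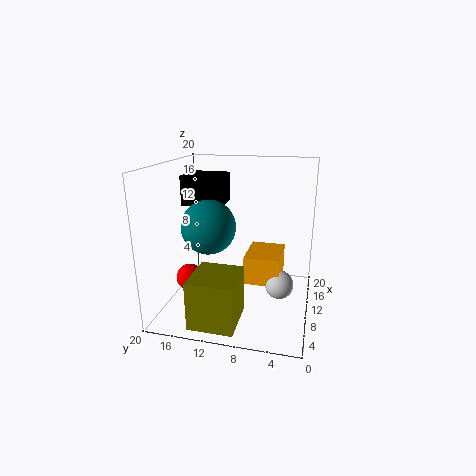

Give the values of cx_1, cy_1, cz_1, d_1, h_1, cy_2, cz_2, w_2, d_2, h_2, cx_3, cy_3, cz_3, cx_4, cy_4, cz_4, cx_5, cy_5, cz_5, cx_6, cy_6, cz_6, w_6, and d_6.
cx_1 = 9; cy_1 = 4; cz_1 = 3.5; d_1 = 5; h_1 = 4; cy_2 = 8.5; cz_2 = 0.5; w_2 = 6.5; d_2 = 6; h_2 = 6.5; cx_3 = 6.5; cy_3 = 13; cz_3 = 12.5; cx_4 = 10; cy_4 = 17.5; cz_4 = 3; cx_5 = 10; cy_5 = 4; cz_5 = 3.5; cx_6 = 8.5; cy_6 = 12; cz_6 = 14.5; w_6 = 5; d_6 = 5.5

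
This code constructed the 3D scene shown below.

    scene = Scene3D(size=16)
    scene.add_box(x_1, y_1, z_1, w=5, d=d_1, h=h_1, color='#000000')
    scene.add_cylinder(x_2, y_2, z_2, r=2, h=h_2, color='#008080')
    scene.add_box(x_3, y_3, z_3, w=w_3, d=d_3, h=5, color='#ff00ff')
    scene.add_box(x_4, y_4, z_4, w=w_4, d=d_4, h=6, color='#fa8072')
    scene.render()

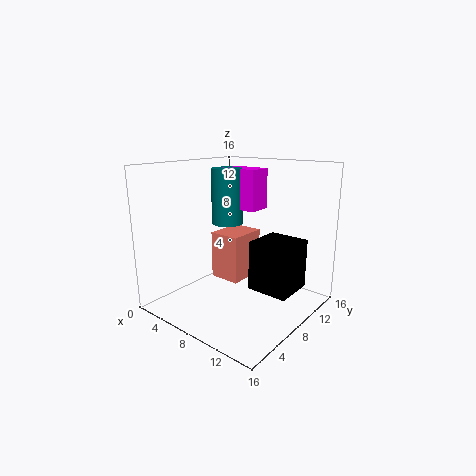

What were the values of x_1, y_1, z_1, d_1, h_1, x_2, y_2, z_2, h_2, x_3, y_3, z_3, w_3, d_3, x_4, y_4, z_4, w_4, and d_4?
x_1 = 8
y_1 = 10
z_1 = 1
d_1 = 5
h_1 = 6
x_2 = 3
y_2 = 12
z_2 = 8
h_2 = 7
x_3 = 2
y_3 = 12
z_3 = 10
w_3 = 5
d_3 = 3
x_4 = 2
y_4 = 10
z_4 = 1
w_4 = 4
d_4 = 5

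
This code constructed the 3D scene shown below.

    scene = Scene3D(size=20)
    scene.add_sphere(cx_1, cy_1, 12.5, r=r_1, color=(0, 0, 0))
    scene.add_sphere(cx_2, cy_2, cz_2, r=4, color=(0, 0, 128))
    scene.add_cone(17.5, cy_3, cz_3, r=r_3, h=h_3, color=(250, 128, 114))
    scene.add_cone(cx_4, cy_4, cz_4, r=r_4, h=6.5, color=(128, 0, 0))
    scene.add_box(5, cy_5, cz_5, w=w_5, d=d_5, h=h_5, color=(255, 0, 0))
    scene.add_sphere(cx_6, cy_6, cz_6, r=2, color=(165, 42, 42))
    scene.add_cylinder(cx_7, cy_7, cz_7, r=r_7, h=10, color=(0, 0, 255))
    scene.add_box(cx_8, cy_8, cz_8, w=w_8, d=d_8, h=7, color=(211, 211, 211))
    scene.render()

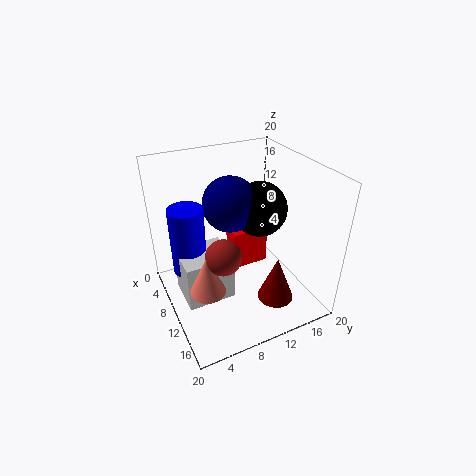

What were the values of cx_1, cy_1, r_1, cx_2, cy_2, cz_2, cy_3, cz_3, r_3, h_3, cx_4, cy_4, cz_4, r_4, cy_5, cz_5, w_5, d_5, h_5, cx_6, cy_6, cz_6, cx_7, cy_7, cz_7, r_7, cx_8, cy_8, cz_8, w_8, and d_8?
cx_1 = 8; cy_1 = 14.5; r_1 = 4; cx_2 = 6.5; cy_2 = 10.5; cz_2 = 13.5; cy_3 = 2.5; cz_3 = 9.5; r_3 = 2; h_3 = 4.5; cx_4 = 15; cy_4 = 13.5; cz_4 = 2; r_4 = 2.5; cy_5 = 10.5; cz_5 = 3; w_5 = 3; d_5 = 5.5; h_5 = 6; cx_6 = 17.5; cy_6 = 4.5; cz_6 = 13.5; cx_7 = 6; cy_7 = 4; cz_7 = 4; r_7 = 2.5; cx_8 = 5; cy_8 = 2; cz_8 = 0.5; w_8 = 6; d_8 = 7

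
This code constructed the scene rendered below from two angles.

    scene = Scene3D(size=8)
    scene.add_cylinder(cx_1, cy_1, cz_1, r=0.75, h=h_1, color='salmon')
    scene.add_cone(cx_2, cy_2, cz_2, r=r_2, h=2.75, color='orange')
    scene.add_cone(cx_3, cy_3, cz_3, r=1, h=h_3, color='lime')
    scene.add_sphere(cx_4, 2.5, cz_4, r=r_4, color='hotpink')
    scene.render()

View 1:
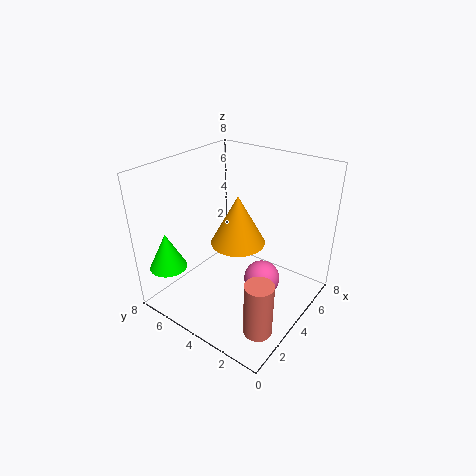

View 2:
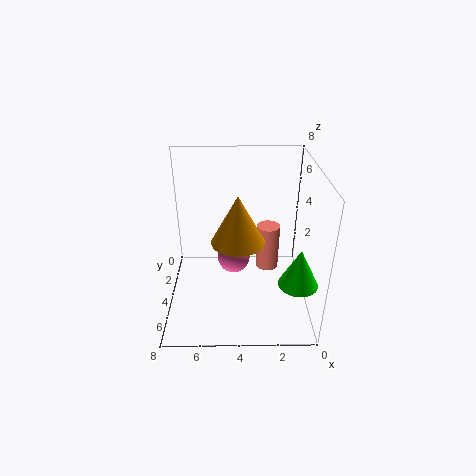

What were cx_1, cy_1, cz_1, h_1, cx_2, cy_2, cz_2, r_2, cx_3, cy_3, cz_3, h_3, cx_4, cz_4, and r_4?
cx_1 = 2, cy_1 = 1.25, cz_1 = 0.25, h_1 = 3, cx_2 = 4, cy_2 = 4, cz_2 = 3.75, r_2 = 1.5, cx_3 = 1, cy_3 = 6.5, cz_3 = 2.75, h_3 = 2, cx_4 = 4.25, cz_4 = 1.75, r_4 = 1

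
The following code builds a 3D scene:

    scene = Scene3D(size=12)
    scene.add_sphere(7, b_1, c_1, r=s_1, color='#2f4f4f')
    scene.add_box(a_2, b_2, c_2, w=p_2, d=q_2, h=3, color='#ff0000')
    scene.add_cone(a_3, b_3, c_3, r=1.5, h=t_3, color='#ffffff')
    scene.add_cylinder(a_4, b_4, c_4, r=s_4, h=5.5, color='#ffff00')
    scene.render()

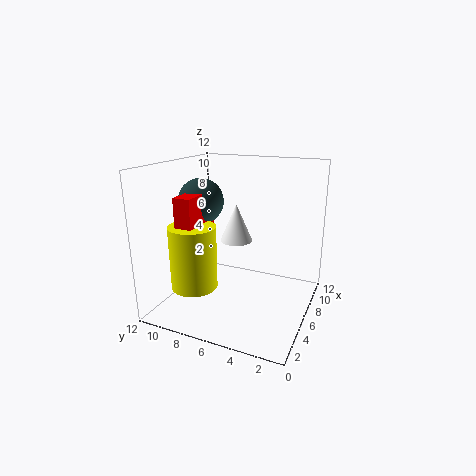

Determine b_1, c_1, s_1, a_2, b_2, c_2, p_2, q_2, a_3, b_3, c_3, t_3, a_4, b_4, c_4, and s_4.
b_1 = 10; c_1 = 8.5; s_1 = 2; a_2 = 3.5; b_2 = 9; c_2 = 6.5; p_2 = 4; q_2 = 1.5; a_3 = 9; b_3 = 7.5; c_3 = 4.5; t_3 = 3.5; a_4 = 4.5; b_4 = 9.5; c_4 = 1.5; s_4 = 2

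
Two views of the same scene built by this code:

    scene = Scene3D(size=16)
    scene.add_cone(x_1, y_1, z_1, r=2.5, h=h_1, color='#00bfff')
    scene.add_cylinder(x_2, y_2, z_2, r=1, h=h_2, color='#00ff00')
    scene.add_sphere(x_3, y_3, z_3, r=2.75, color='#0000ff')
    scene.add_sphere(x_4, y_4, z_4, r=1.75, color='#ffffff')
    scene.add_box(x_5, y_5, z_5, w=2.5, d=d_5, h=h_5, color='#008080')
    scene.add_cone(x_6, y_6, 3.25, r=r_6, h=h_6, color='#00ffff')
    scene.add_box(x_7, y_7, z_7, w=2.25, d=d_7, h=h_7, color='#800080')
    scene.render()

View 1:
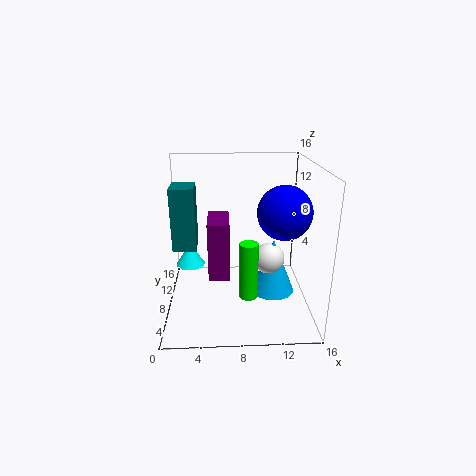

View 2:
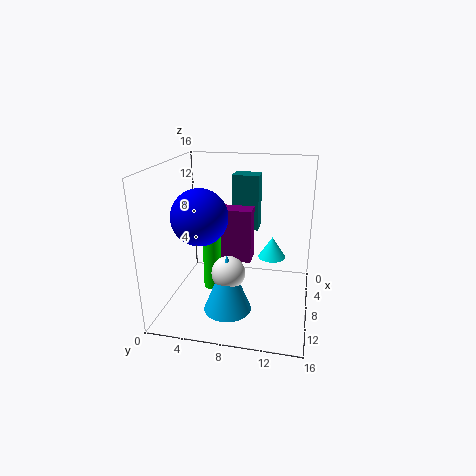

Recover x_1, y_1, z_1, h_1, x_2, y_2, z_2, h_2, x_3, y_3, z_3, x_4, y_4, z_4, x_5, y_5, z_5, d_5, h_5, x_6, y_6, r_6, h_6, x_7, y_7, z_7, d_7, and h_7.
x_1 = 12; y_1 = 7.75; z_1 = 1.5; h_1 = 6.25; x_2 = 9; y_2 = 5.25; z_2 = 2.25; h_2 = 6.25; x_3 = 12.5; y_3 = 5.25; z_3 = 11.75; x_4 = 11.5; y_4 = 7.75; z_4 = 5.5; x_5 = 1; y_5 = 6.25; z_5 = 7.25; d_5 = 3.25; h_5 = 6.75; x_6 = 2.25; y_6 = 11.25; r_6 = 1.75; h_6 = 2.75; x_7 = 4.75; y_7 = 4.75; z_7 = 4.5; d_7 = 4.5; h_7 = 6.25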